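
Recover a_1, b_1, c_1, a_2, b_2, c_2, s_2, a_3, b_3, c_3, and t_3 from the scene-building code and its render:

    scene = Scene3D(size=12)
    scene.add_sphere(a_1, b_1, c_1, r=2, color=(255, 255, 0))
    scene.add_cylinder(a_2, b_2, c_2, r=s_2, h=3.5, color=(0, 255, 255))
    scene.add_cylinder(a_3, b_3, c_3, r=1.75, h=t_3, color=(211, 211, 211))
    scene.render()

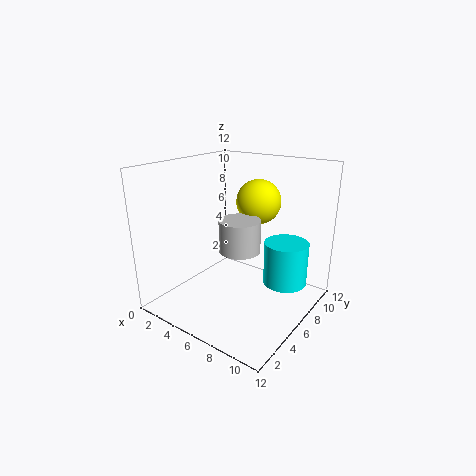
a_1 = 5.75; b_1 = 9.5; c_1 = 8.25; a_2 = 10; b_2 = 7; c_2 = 2.75; s_2 = 1.75; a_3 = 6; b_3 = 6.25; c_3 = 4.75; t_3 = 2.75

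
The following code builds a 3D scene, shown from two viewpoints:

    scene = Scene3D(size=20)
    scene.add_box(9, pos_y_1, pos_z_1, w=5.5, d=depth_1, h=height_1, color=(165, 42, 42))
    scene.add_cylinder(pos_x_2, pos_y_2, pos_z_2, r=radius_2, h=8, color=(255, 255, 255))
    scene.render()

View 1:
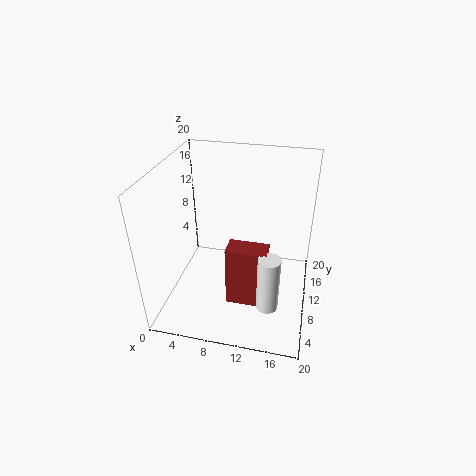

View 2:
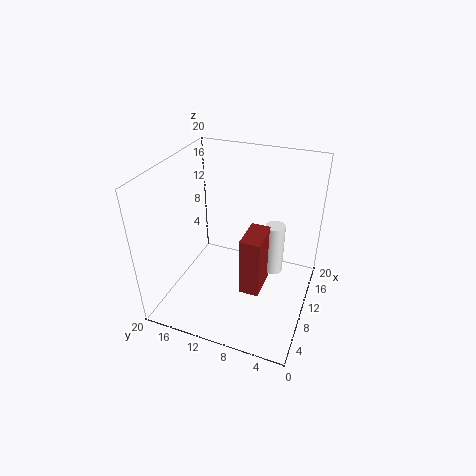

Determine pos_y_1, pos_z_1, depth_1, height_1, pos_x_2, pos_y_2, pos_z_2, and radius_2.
pos_y_1 = 6.5
pos_z_1 = 1
depth_1 = 3
height_1 = 9
pos_x_2 = 15
pos_y_2 = 6
pos_z_2 = 2
radius_2 = 1.5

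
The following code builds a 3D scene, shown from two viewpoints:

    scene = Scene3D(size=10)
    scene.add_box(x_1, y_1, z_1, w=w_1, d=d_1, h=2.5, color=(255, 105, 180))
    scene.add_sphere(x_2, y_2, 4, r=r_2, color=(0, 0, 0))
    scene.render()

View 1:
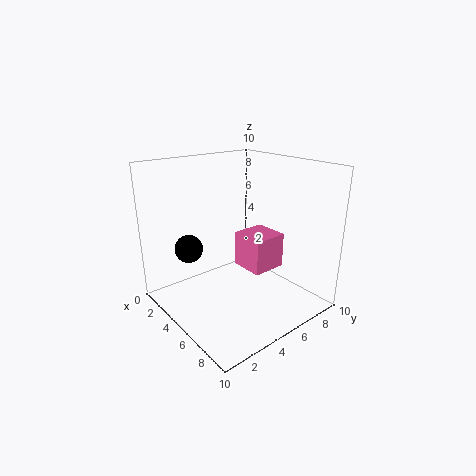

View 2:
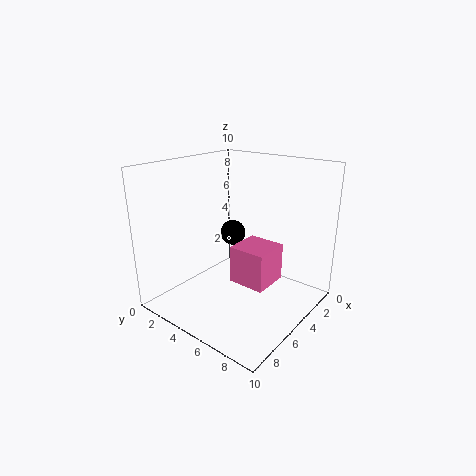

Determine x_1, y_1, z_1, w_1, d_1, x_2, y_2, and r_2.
x_1 = 4, y_1 = 5.5, z_1 = 2.5, w_1 = 2.5, d_1 = 2.5, x_2 = 2.5, y_2 = 2.5, r_2 = 1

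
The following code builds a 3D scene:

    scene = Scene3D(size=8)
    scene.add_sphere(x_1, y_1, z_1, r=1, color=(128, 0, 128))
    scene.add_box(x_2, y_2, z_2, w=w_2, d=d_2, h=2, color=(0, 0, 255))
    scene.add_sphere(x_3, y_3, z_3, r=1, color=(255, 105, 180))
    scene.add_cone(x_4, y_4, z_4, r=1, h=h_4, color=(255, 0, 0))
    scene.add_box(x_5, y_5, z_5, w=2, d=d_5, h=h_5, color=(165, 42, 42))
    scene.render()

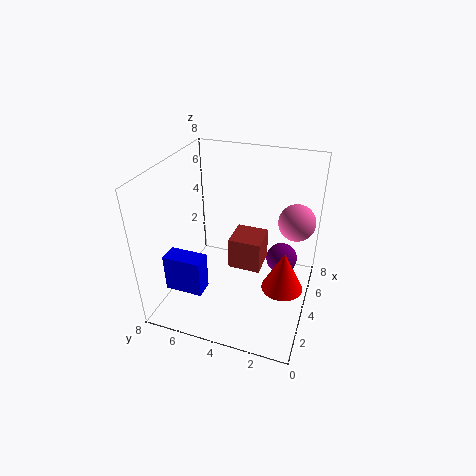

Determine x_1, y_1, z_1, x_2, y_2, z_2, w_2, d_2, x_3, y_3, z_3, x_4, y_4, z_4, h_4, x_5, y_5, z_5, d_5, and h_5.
x_1 = 7, y_1 = 2, z_1 = 1, x_2 = 1, y_2 = 5, z_2 = 2, w_2 = 1, d_2 = 2, x_3 = 5, y_3 = 1, z_3 = 5, x_4 = 2, y_4 = 1, z_4 = 3, h_4 = 2, x_5 = 5, y_5 = 3, z_5 = 1, d_5 = 2, h_5 = 2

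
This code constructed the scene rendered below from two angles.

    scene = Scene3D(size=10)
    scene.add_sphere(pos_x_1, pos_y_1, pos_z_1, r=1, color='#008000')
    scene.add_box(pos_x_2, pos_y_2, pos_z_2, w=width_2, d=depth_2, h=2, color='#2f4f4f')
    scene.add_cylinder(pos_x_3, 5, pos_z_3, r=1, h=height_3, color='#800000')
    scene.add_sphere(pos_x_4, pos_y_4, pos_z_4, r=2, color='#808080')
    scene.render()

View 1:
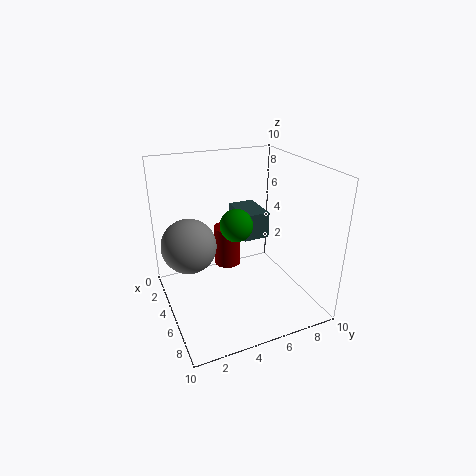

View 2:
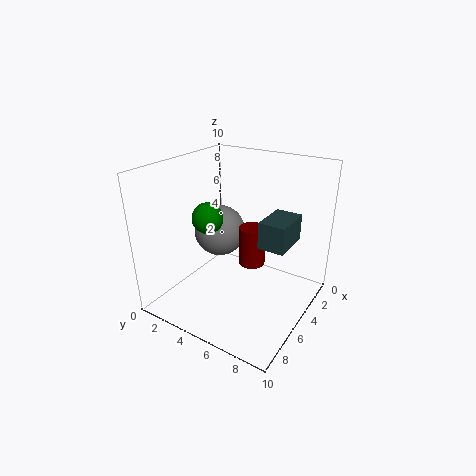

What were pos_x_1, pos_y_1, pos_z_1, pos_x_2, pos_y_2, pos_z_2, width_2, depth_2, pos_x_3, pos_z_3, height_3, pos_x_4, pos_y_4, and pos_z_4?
pos_x_1 = 7; pos_y_1 = 4; pos_z_1 = 7; pos_x_2 = 1; pos_y_2 = 6; pos_z_2 = 4; width_2 = 3; depth_2 = 2; pos_x_3 = 3; pos_z_3 = 2; height_3 = 3; pos_x_4 = 3; pos_y_4 = 2; pos_z_4 = 4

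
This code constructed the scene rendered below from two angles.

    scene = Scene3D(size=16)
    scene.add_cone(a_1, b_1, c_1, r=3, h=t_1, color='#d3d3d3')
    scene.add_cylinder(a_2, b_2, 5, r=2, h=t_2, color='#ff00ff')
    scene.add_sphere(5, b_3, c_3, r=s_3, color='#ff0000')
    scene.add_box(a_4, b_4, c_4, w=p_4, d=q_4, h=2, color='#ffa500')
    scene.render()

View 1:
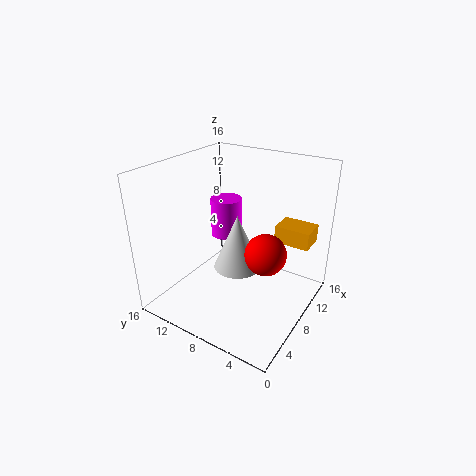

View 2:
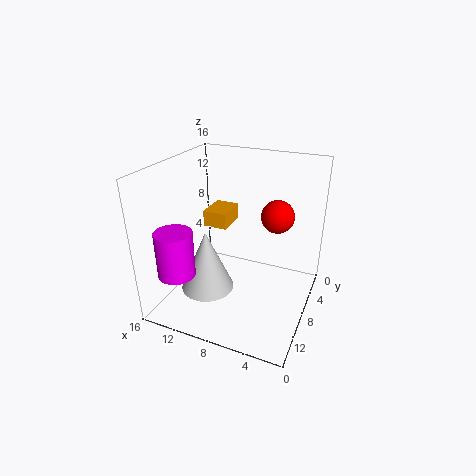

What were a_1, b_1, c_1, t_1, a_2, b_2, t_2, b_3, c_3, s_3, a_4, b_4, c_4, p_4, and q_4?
a_1 = 11; b_1 = 10; c_1 = 2; t_1 = 7; a_2 = 13; b_2 = 13; t_2 = 5; b_3 = 3; c_3 = 9; s_3 = 2; a_4 = 11; b_4 = 1; c_4 = 7; p_4 = 3; q_4 = 4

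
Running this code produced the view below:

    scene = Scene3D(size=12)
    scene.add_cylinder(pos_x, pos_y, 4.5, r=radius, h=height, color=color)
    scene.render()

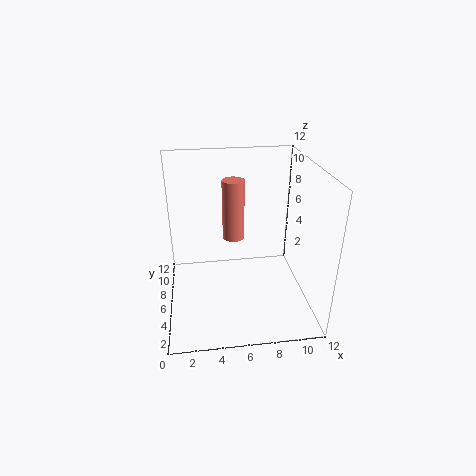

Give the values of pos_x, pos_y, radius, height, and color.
pos_x = 6; pos_y = 9; radius = 1; height = 5.5; color = 'salmon'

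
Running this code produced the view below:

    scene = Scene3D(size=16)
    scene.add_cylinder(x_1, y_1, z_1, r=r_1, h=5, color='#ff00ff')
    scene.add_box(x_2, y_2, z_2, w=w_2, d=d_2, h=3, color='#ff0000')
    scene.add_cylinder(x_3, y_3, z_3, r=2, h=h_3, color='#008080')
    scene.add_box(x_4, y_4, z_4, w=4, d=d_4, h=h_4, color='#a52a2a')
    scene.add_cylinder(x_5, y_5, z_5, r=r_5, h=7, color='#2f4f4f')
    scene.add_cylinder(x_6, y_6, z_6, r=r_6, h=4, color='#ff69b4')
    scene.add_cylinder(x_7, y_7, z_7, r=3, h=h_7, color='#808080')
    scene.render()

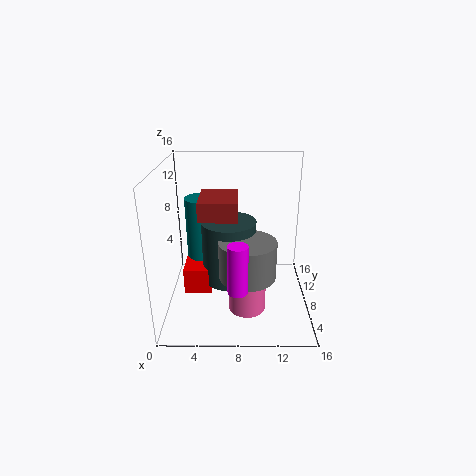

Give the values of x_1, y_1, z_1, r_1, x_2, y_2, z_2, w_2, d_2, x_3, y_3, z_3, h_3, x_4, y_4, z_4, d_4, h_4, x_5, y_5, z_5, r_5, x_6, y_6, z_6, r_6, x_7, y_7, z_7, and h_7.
x_1 = 8; y_1 = 2; z_1 = 5; r_1 = 1; x_2 = 2; y_2 = 6; z_2 = 2; w_2 = 3; d_2 = 5; x_3 = 4; y_3 = 10; z_3 = 5; h_3 = 7; x_4 = 4; y_4 = 5; z_4 = 11; d_4 = 5; h_4 = 2; x_5 = 7; y_5 = 8; z_5 = 3; r_5 = 3; x_6 = 9; y_6 = 5; z_6 = 1; r_6 = 2; x_7 = 9; y_7 = 5; z_7 = 5; h_7 = 4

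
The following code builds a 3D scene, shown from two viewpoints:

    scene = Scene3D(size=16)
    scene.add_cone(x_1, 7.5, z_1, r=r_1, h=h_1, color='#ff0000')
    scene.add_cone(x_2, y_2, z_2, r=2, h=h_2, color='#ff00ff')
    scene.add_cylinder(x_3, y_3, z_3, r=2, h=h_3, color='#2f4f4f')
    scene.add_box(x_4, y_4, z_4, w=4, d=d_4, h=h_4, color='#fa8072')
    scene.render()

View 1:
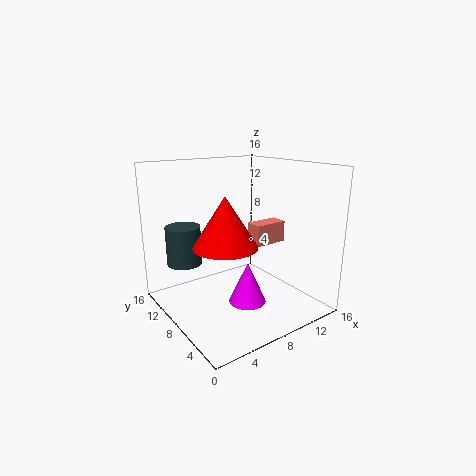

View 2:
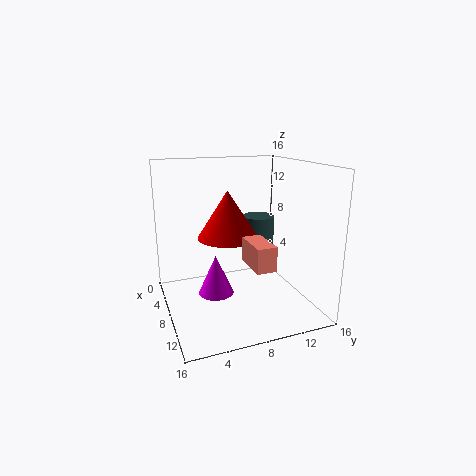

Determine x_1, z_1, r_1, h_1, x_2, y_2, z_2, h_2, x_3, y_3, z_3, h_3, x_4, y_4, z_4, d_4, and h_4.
x_1 = 6; z_1 = 7.5; r_1 = 3.5; h_1 = 5.5; x_2 = 7.5; y_2 = 5.5; z_2 = 1.5; h_2 = 4.5; x_3 = 3.5; y_3 = 12.5; z_3 = 4.5; h_3 = 4.5; x_4 = 10.5; y_4 = 7.5; z_4 = 6.5; d_4 = 2; h_4 = 2.5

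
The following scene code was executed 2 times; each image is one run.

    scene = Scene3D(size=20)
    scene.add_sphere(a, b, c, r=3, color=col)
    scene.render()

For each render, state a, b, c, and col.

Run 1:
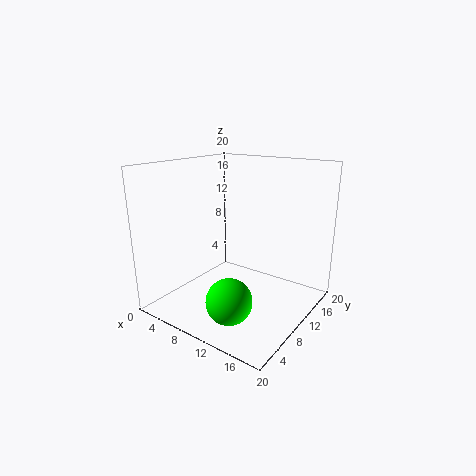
a = 12.5, b = 4.5, c = 3.5, col = 'lime'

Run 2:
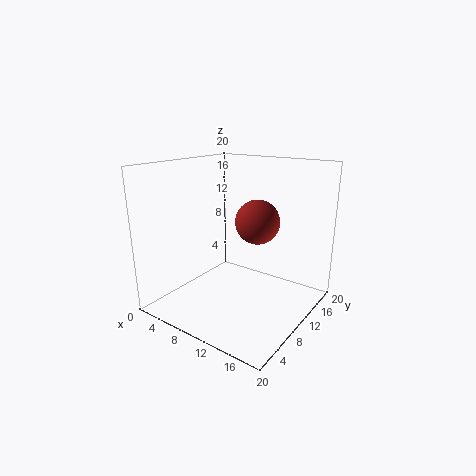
a = 12.5, b = 11, c = 12.5, col = 'brown'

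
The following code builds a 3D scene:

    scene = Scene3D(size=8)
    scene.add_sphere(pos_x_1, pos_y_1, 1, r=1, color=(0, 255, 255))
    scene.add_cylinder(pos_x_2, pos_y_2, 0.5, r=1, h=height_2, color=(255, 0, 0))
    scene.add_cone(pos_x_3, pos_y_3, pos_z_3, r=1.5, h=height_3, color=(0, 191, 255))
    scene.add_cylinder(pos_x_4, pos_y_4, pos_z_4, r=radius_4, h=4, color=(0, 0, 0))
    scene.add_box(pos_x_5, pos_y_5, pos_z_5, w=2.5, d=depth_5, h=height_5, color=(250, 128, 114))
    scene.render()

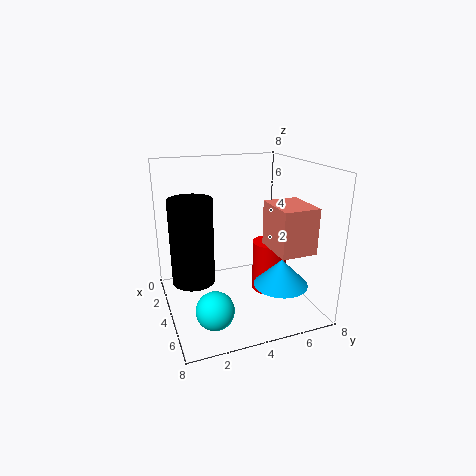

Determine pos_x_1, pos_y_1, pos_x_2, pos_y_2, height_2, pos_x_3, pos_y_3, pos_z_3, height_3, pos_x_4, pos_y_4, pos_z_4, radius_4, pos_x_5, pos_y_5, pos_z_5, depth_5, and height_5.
pos_x_1 = 6; pos_y_1 = 2; pos_x_2 = 4; pos_y_2 = 6; height_2 = 3; pos_x_3 = 5.5; pos_y_3 = 6; pos_z_3 = 1.5; height_3 = 1.5; pos_x_4 = 6; pos_y_4 = 1; pos_z_4 = 3; radius_4 = 1; pos_x_5 = 4; pos_y_5 = 5.5; pos_z_5 = 3.5; depth_5 = 2; height_5 = 2.5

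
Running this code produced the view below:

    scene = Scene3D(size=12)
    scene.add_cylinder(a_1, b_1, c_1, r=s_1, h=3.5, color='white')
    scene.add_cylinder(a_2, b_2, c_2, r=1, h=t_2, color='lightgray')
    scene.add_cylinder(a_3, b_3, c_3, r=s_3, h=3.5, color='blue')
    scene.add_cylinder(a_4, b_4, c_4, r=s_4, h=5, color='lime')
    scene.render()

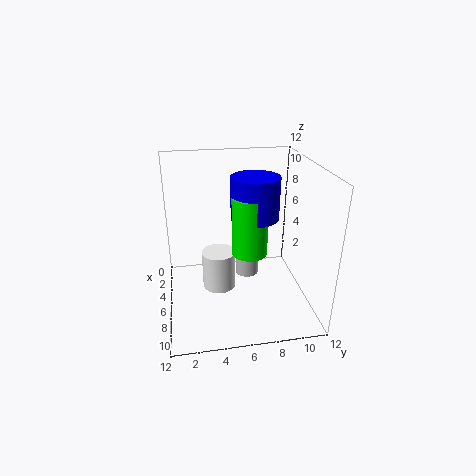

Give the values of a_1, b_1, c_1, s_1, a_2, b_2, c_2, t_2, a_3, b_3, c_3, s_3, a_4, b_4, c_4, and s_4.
a_1 = 4.5
b_1 = 4.5
c_1 = 0.5
s_1 = 1.5
a_2 = 5
b_2 = 7
c_2 = 2
t_2 = 2.5
a_3 = 5.5
b_3 = 7.5
c_3 = 7.5
s_3 = 2
a_4 = 6
b_4 = 7
c_4 = 4.5
s_4 = 1.5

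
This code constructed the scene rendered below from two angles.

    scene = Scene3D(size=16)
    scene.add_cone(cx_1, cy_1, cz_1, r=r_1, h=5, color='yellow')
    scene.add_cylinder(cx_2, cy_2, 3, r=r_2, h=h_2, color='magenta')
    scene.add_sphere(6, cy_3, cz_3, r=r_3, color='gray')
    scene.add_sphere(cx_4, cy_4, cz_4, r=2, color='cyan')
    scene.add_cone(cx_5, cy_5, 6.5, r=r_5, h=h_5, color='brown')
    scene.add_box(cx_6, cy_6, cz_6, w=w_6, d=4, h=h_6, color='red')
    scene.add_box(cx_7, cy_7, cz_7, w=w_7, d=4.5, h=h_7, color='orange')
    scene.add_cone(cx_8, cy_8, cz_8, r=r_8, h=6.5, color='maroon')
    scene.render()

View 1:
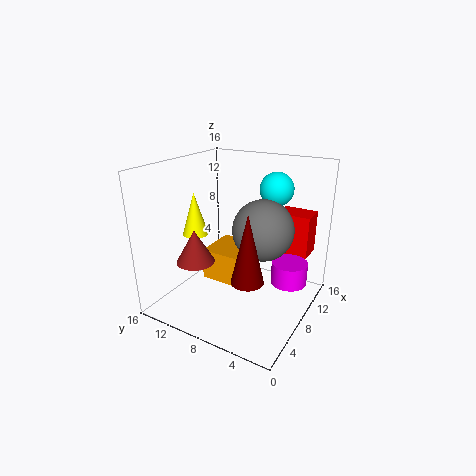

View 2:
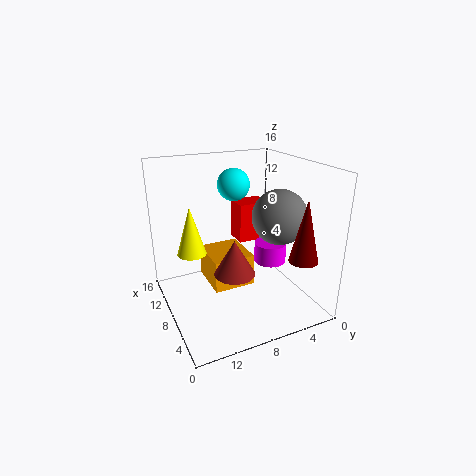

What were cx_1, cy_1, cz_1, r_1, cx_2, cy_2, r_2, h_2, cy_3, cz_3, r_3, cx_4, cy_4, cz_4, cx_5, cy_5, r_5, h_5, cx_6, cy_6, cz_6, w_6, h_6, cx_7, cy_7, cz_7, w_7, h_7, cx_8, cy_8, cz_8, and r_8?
cx_1 = 7.5
cy_1 = 13.5
cz_1 = 7.5
r_1 = 1.5
cx_2 = 10
cy_2 = 2.5
r_2 = 2
h_2 = 2.5
cy_3 = 4
cz_3 = 10.5
r_3 = 3
cx_4 = 13.5
cy_4 = 6
cz_4 = 12.5
cx_5 = 3.5
cy_5 = 10.5
r_5 = 2
h_5 = 3.5
cx_6 = 12.5
cy_6 = 1.5
cz_6 = 5
w_6 = 3
h_6 = 5
cx_7 = 6
cy_7 = 7
cz_7 = 3
w_7 = 5
h_7 = 3.5
cx_8 = 2
cy_8 = 3.5
cz_8 = 7
r_8 = 1.5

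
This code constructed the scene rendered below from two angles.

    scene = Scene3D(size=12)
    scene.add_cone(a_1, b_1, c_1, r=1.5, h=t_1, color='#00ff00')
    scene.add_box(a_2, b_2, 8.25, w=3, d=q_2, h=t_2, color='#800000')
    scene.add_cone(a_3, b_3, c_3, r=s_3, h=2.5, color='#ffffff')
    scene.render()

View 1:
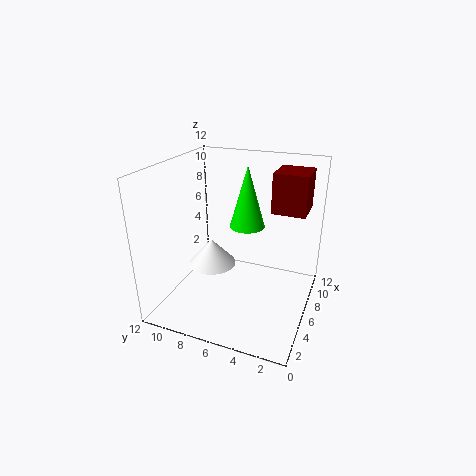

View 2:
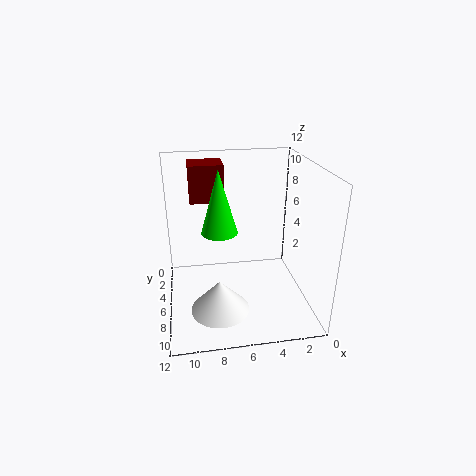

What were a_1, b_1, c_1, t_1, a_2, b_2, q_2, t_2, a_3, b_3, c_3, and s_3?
a_1 = 7.5, b_1 = 5.75, c_1 = 6.5, t_1 = 5.25, a_2 = 6.75, b_2 = 0.75, q_2 = 2.75, t_2 = 3.25, a_3 = 8, b_3 = 9.5, c_3 = 1.75, s_3 = 2.25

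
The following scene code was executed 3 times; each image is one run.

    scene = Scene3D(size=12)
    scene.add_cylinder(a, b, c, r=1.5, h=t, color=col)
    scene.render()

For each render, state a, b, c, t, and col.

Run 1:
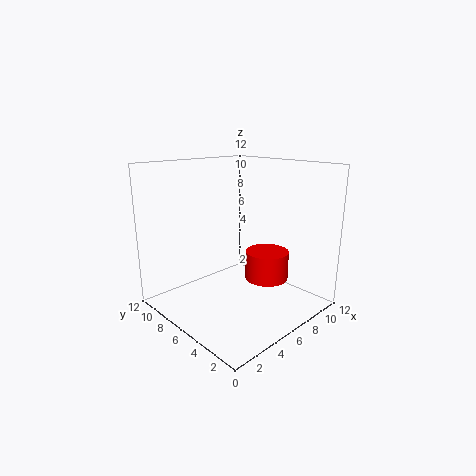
a = 4.5; b = 1.5; c = 4.5; t = 2; col = 'red'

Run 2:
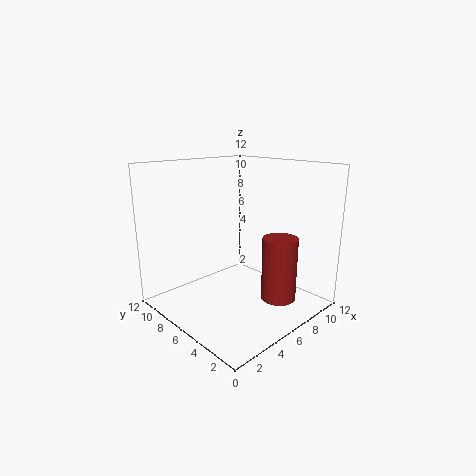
a = 8.5; b = 3.5; c = 0.5; t = 5.5; col = 'brown'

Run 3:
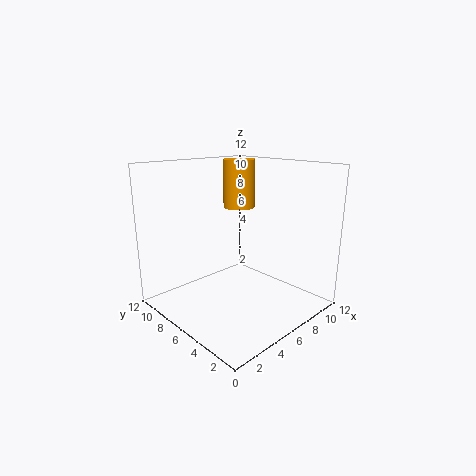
a = 9.5; b = 9.5; c = 7.5; t = 4.5; col = 'orange'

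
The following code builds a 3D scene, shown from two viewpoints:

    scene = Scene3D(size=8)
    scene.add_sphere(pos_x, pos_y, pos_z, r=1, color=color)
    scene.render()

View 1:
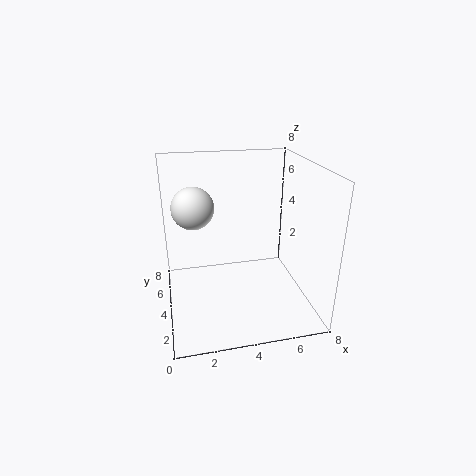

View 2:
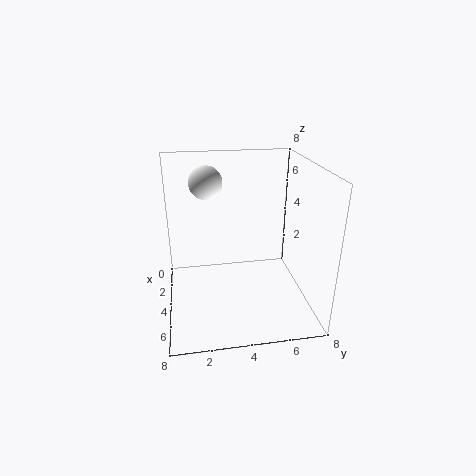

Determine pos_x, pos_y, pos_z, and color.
pos_x = 1.5; pos_y = 2.5; pos_z = 6.5; color = 'white'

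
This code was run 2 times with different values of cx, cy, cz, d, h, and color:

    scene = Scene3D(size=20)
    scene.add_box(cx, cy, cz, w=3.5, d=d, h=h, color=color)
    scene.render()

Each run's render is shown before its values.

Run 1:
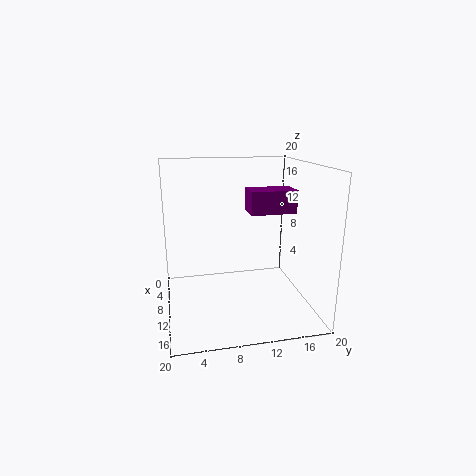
cx = 10; cy = 11; cz = 14; d = 6; h = 3; color = 'purple'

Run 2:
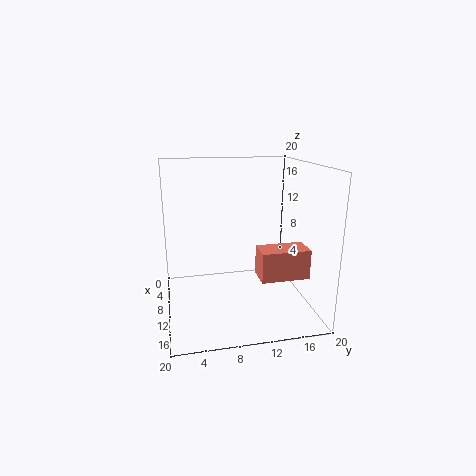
cx = 12; cy = 12; cz = 5.5; d = 6.5; h = 4; color = 'salmon'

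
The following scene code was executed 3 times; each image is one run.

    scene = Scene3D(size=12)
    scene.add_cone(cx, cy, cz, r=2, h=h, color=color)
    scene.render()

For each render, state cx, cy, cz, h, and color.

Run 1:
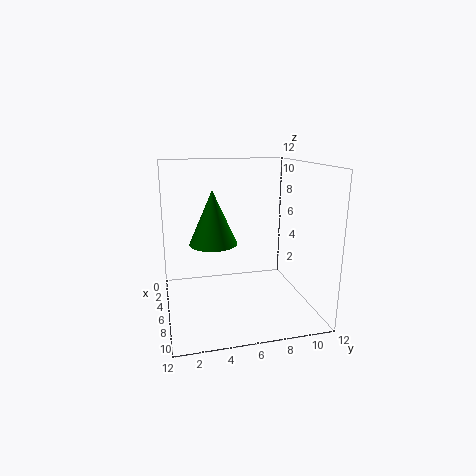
cx = 5.5, cy = 4, cz = 5.5, h = 4.5, color = 'green'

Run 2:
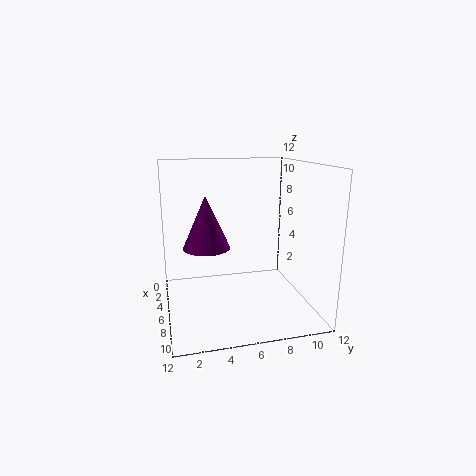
cx = 5, cy = 3.5, cz = 5, h = 4.5, color = 'purple'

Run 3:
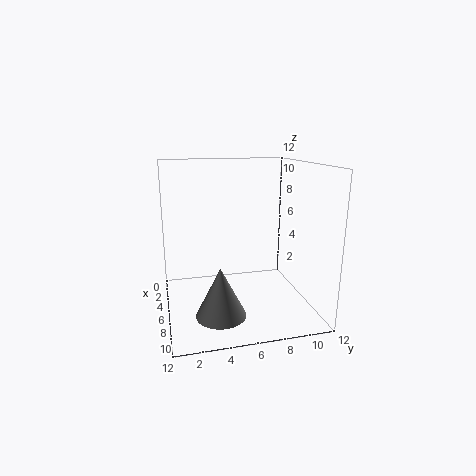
cx = 8.5, cy = 4, cz = 0.5, h = 4, color = 'gray'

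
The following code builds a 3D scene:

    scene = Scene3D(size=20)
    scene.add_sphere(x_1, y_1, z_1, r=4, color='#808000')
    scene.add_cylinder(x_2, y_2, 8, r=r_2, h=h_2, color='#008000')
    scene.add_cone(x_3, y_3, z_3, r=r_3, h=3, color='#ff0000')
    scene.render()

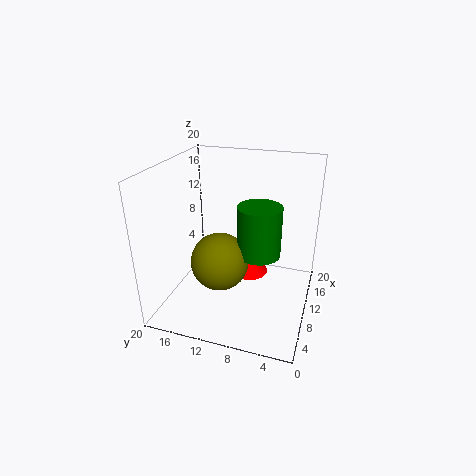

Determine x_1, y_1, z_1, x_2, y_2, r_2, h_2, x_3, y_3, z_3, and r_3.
x_1 = 8, y_1 = 12, z_1 = 7, x_2 = 10, y_2 = 7, r_2 = 3, h_2 = 7, x_3 = 16, y_3 = 10, z_3 = 1, r_3 = 3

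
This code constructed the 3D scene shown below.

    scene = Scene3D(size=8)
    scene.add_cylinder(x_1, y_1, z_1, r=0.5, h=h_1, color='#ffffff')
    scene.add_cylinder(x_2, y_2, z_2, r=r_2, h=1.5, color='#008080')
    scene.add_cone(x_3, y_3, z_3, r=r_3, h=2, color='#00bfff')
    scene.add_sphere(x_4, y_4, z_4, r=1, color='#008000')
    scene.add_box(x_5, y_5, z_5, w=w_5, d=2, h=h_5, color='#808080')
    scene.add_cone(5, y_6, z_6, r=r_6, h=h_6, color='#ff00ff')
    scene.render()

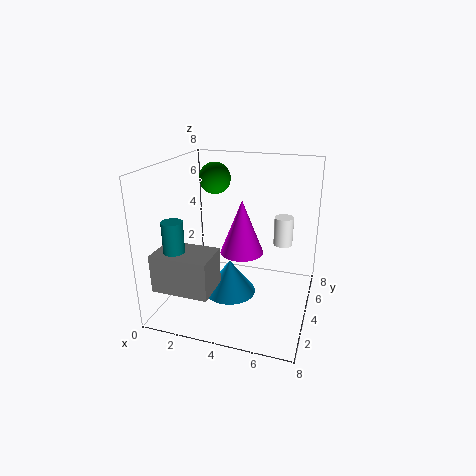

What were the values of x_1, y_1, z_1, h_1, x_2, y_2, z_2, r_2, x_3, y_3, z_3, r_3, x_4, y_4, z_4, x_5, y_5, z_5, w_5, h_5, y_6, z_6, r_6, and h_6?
x_1 = 6.5
y_1 = 4
z_1 = 4
h_1 = 1.5
x_2 = 2
y_2 = 0.5
z_2 = 4.5
r_2 = 0.5
x_3 = 3.5
y_3 = 4
z_3 = 0.5
r_3 = 1.5
x_4 = 1.5
y_4 = 7
z_4 = 6.5
x_5 = 0.5
y_5 = 0.5
z_5 = 2
w_5 = 3
h_5 = 2
y_6 = 1.5
z_6 = 4.5
r_6 = 1
h_6 = 2.5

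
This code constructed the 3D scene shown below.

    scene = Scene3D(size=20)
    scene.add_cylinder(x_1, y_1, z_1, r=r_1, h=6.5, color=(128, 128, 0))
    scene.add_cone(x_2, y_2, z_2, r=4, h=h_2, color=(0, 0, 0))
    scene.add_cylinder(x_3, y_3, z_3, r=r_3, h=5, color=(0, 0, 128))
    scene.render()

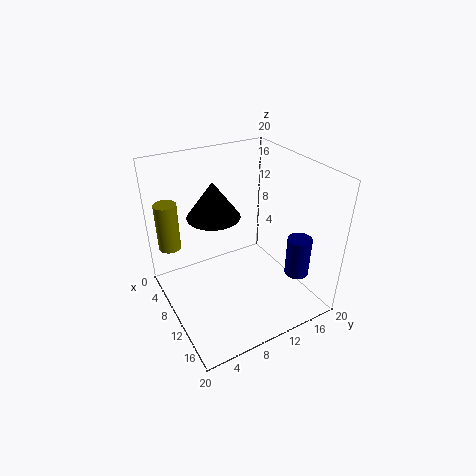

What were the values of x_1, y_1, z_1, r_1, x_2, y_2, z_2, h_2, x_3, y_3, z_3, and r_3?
x_1 = 6; y_1 = 1.5; z_1 = 9; r_1 = 1.5; x_2 = 4.5; y_2 = 9; z_2 = 11; h_2 = 5.5; x_3 = 18; y_3 = 14; z_3 = 8; r_3 = 1.5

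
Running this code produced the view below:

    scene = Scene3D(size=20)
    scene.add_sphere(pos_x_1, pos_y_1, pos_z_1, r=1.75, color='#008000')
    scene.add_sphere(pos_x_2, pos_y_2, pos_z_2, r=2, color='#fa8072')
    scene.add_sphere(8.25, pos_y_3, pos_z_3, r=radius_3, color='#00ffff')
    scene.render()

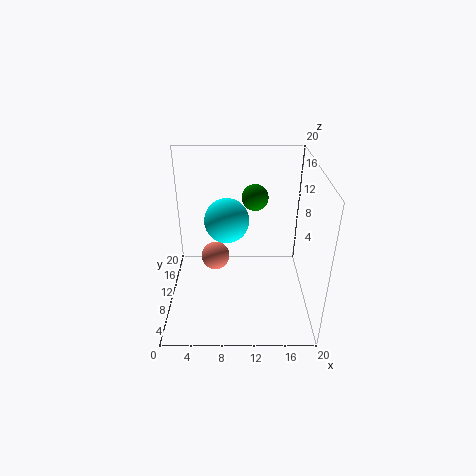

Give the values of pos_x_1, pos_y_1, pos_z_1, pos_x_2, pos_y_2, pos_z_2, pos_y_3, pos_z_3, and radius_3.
pos_x_1 = 12.25; pos_y_1 = 10.75; pos_z_1 = 15.75; pos_x_2 = 6.75; pos_y_2 = 10.5; pos_z_2 = 6.75; pos_y_3 = 16; pos_z_3 = 9.5; radius_3 = 3.5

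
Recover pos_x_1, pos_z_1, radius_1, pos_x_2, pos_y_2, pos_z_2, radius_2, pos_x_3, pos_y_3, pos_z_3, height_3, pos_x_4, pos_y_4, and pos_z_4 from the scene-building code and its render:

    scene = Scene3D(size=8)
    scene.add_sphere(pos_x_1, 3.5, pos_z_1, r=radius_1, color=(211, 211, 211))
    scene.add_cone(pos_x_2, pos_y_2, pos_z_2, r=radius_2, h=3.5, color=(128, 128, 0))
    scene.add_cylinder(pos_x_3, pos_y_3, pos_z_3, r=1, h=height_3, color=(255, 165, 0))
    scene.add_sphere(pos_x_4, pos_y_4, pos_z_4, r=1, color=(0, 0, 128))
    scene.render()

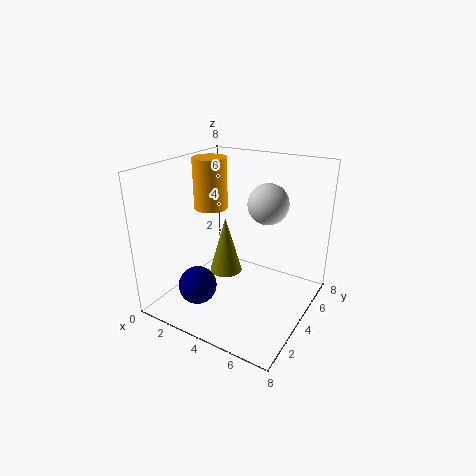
pos_x_1 = 6
pos_z_1 = 6.5
radius_1 = 1
pos_x_2 = 2.5
pos_y_2 = 5
pos_z_2 = 1
radius_2 = 1
pos_x_3 = 1.5
pos_y_3 = 5
pos_z_3 = 5
height_3 = 3
pos_x_4 = 3
pos_y_4 = 1.5
pos_z_4 = 2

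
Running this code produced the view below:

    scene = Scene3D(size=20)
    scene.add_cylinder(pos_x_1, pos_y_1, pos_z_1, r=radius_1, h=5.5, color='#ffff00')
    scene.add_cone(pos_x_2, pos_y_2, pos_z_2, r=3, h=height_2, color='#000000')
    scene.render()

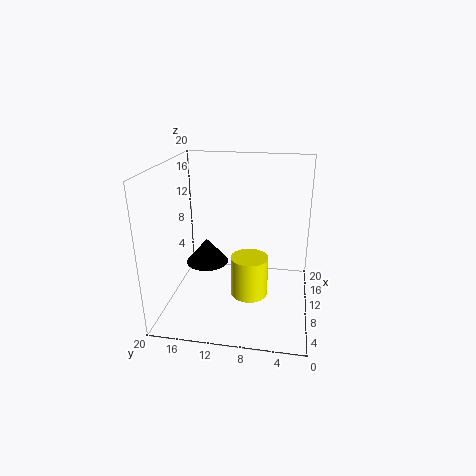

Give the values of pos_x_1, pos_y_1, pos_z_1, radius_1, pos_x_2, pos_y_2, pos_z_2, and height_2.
pos_x_1 = 7.5
pos_y_1 = 8
pos_z_1 = 3
radius_1 = 2.5
pos_x_2 = 10
pos_y_2 = 14.5
pos_z_2 = 6
height_2 = 3.5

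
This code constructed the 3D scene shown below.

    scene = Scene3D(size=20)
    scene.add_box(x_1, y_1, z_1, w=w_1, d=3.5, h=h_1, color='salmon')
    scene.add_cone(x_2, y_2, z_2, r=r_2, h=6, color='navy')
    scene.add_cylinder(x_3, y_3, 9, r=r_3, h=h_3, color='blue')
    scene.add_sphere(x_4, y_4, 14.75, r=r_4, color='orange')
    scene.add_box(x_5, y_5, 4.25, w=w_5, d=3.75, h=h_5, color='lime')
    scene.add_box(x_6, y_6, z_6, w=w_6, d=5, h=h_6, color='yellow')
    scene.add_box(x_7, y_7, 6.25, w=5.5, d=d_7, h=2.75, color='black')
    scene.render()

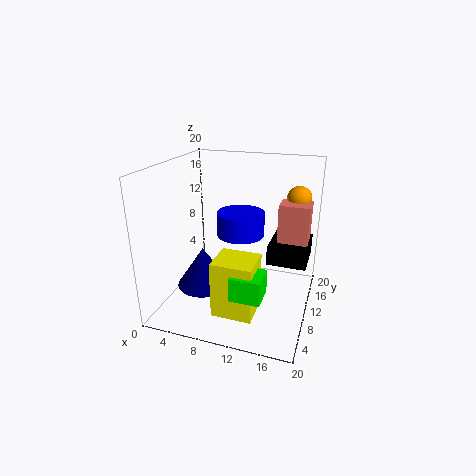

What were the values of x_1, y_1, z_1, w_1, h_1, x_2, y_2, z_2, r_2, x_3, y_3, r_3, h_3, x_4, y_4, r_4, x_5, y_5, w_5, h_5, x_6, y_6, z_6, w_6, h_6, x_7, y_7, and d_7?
x_1 = 15, y_1 = 12.25, z_1 = 8.25, w_1 = 4.25, h_1 = 6.25, x_2 = 4.25, y_2 = 10.5, z_2 = 1.25, r_2 = 4, x_3 = 9.25, y_3 = 13.5, r_3 = 3.5, h_3 = 3.5, x_4 = 17.25, y_4 = 15.75, r_4 = 1.75, x_5 = 11, y_5 = 3.25, w_5 = 4, h_5 = 3.25, x_6 = 8.25, y_6 = 3.75, z_6 = 1, w_6 = 5.5, h_6 = 7.75, x_7 = 14, y_7 = 10.5, d_7 = 6.5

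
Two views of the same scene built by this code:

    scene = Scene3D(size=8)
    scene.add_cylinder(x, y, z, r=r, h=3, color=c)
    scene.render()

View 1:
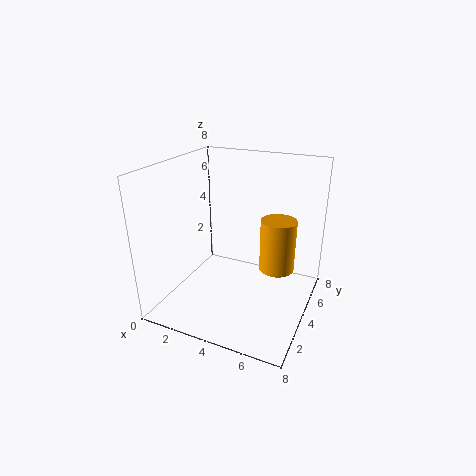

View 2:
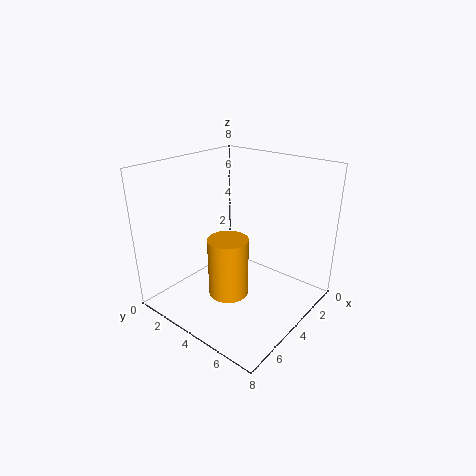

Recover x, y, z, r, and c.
x = 6, y = 5, z = 2, r = 1, c = 'orange'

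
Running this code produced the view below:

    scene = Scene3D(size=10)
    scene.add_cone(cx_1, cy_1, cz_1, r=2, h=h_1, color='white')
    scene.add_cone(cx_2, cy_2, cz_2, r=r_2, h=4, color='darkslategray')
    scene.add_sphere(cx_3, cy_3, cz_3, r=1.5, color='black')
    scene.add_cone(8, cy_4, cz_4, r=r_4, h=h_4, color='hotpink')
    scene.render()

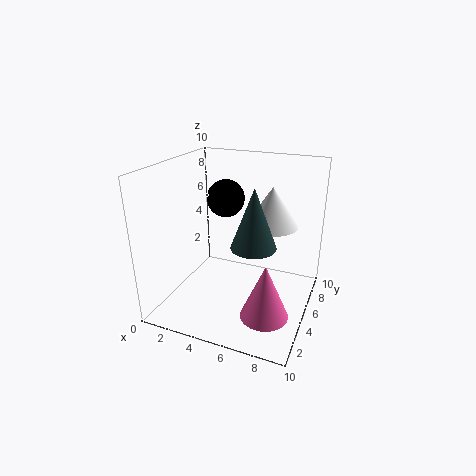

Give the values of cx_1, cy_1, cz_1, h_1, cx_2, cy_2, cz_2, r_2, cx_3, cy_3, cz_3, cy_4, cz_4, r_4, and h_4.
cx_1 = 6.5, cy_1 = 8, cz_1 = 5, h_1 = 3, cx_2 = 6.5, cy_2 = 4, cz_2 = 5, r_2 = 1.5, cx_3 = 2.5, cy_3 = 8.5, cz_3 = 6.5, cy_4 = 2, cz_4 = 1.5, r_4 = 1.5, h_4 = 3.5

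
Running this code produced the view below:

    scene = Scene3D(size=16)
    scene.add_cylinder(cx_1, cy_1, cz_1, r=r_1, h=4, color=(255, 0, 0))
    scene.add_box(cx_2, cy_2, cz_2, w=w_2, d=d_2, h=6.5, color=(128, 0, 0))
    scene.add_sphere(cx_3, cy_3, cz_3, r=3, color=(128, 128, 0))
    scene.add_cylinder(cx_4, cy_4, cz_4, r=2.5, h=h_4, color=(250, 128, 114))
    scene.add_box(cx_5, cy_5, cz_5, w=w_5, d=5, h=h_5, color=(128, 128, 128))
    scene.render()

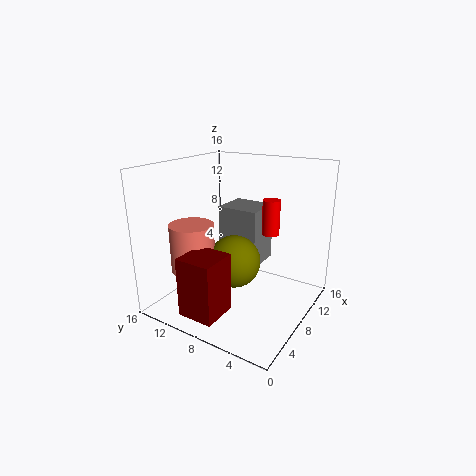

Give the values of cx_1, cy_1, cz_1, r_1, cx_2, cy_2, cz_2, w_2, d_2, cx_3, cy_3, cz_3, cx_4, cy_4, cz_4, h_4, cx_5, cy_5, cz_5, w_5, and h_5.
cx_1 = 11; cy_1 = 5.5; cz_1 = 8; r_1 = 1; cx_2 = 1; cy_2 = 7; cz_2 = 1; w_2 = 4; d_2 = 4; cx_3 = 8; cy_3 = 8.5; cz_3 = 5; cx_4 = 5.5; cy_4 = 12.5; cz_4 = 4; h_4 = 5.5; cx_5 = 10; cy_5 = 7; cz_5 = 3.5; w_5 = 4.5; h_5 = 7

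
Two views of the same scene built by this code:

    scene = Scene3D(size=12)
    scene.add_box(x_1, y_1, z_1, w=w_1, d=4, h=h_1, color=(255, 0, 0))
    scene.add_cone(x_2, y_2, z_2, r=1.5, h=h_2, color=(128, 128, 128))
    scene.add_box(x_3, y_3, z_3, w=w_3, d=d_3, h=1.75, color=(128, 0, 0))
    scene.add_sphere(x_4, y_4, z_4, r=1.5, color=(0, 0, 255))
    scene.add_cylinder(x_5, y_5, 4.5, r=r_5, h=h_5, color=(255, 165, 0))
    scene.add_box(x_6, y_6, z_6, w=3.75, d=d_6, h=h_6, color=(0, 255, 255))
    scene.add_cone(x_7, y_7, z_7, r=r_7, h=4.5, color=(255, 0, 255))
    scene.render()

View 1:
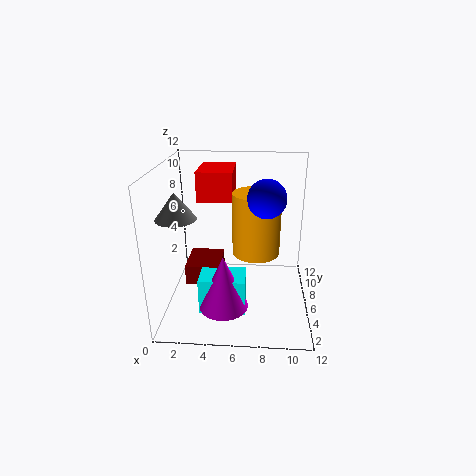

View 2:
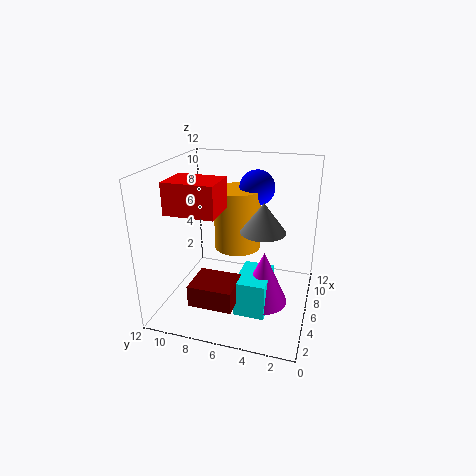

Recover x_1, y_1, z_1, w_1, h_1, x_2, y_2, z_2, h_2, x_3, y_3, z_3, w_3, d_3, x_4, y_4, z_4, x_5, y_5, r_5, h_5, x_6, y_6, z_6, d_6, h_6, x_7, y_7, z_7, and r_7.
x_1 = 2.5, y_1 = 6.75, z_1 = 8.75, w_1 = 3, h_1 = 2.5, x_2 = 1.75, y_2 = 3, z_2 = 8.75, h_2 = 2, x_3 = 1.5, y_3 = 5.25, z_3 = 1.75, w_3 = 3, d_3 = 3.5, x_4 = 8.25, y_4 = 5, z_4 = 9.75, x_5 = 7.5, y_5 = 6.5, r_5 = 2, h_5 = 5.25, x_6 = 3, y_6 = 3, z_6 = 0.5, d_6 = 2.5, h_6 = 3, x_7 = 5, y_7 = 3.5, z_7 = 1, r_7 = 2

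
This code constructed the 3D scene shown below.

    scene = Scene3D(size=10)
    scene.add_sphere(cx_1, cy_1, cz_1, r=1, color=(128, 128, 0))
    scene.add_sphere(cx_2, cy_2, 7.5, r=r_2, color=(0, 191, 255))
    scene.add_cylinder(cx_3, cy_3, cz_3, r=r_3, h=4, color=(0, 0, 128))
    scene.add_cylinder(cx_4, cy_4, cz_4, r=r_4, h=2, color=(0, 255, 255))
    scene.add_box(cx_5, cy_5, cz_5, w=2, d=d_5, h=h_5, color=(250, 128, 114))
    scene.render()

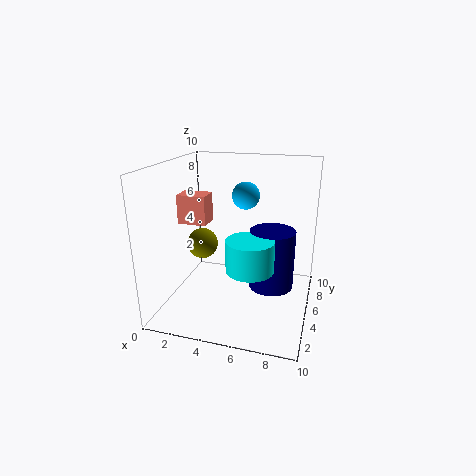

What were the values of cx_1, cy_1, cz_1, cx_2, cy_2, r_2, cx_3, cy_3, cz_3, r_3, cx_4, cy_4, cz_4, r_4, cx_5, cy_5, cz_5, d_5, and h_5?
cx_1 = 3, cy_1 = 3.5, cz_1 = 5, cx_2 = 5, cy_2 = 7, r_2 = 1, cx_3 = 7.5, cy_3 = 4.5, cz_3 = 2, r_3 = 1.5, cx_4 = 6.5, cy_4 = 2.5, cz_4 = 4, r_4 = 1.5, cx_5 = 1, cy_5 = 4, cz_5 = 6, d_5 = 1.5, h_5 = 2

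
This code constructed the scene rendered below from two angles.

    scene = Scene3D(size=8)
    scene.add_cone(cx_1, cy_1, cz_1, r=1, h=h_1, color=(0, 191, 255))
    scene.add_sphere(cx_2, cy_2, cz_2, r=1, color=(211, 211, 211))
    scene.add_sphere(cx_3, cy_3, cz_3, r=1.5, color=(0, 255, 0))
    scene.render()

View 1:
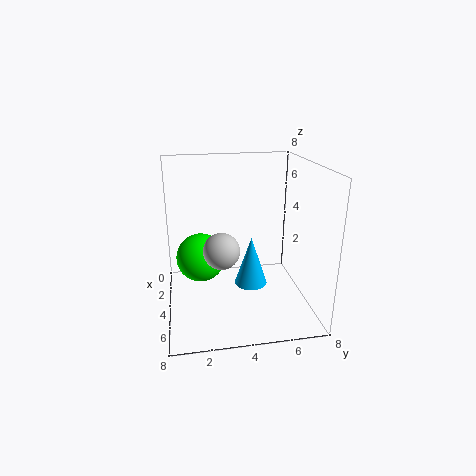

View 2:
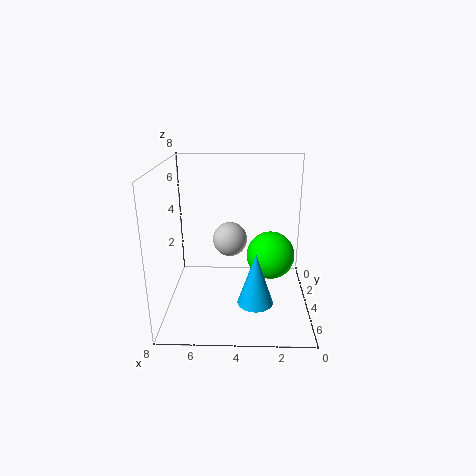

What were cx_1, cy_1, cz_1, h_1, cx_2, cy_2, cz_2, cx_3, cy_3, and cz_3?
cx_1 = 3
cy_1 = 5
cz_1 = 0.5
h_1 = 3
cx_2 = 4.5
cy_2 = 3
cz_2 = 3.5
cx_3 = 2
cy_3 = 2
cz_3 = 2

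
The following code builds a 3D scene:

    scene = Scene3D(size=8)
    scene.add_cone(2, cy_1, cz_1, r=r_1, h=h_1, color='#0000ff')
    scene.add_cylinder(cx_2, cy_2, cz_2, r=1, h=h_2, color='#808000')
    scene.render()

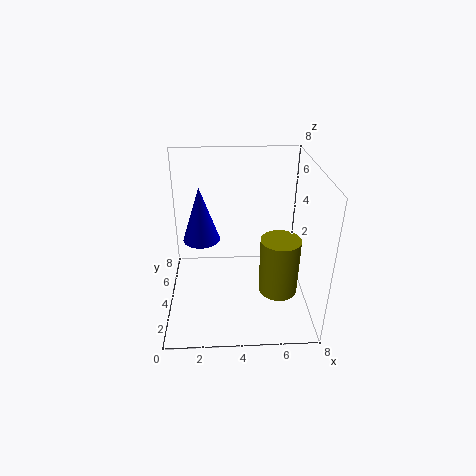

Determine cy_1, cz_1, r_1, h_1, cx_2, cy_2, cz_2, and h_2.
cy_1 = 4; cz_1 = 4; r_1 = 1; h_1 = 3; cx_2 = 6; cy_2 = 2; cz_2 = 2; h_2 = 3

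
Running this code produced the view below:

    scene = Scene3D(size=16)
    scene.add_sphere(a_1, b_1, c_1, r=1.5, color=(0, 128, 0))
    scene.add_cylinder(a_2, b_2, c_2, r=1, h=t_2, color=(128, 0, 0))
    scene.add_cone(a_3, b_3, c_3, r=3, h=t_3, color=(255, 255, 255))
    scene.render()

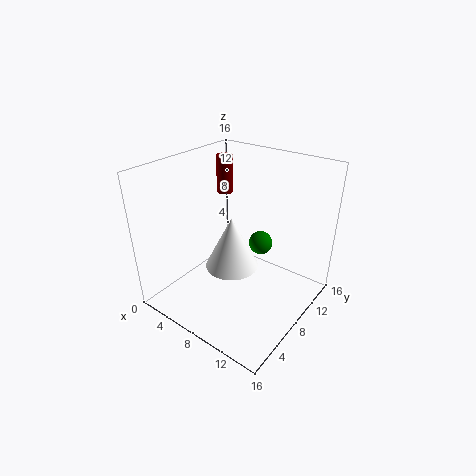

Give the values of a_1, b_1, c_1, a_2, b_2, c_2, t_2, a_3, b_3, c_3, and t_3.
a_1 = 7.5; b_1 = 13.5; c_1 = 4.5; a_2 = 3; b_2 = 12; c_2 = 11; t_2 = 4.5; a_3 = 7.5; b_3 = 7.5; c_3 = 4.5; t_3 = 6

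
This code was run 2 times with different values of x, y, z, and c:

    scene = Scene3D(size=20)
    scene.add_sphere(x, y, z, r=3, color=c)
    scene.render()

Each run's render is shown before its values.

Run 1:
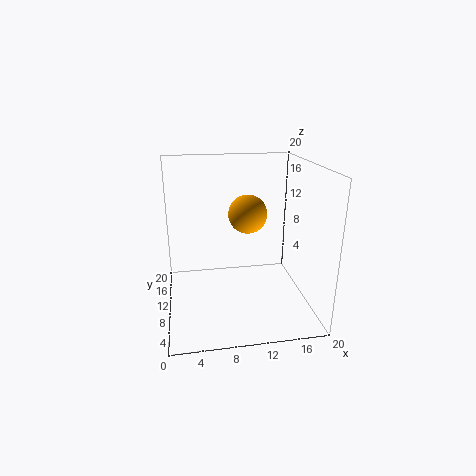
x = 12.5, y = 15.5, z = 11.5, c = 'orange'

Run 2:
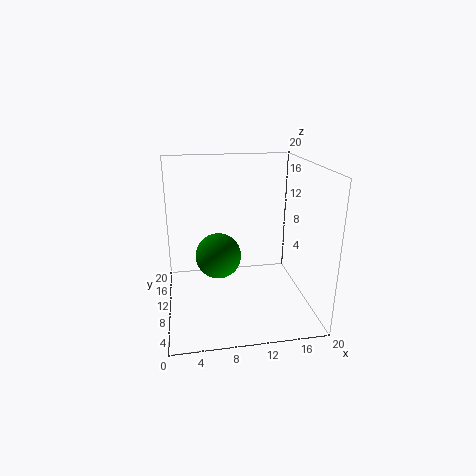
x = 7, y = 8, z = 8.5, c = 'green'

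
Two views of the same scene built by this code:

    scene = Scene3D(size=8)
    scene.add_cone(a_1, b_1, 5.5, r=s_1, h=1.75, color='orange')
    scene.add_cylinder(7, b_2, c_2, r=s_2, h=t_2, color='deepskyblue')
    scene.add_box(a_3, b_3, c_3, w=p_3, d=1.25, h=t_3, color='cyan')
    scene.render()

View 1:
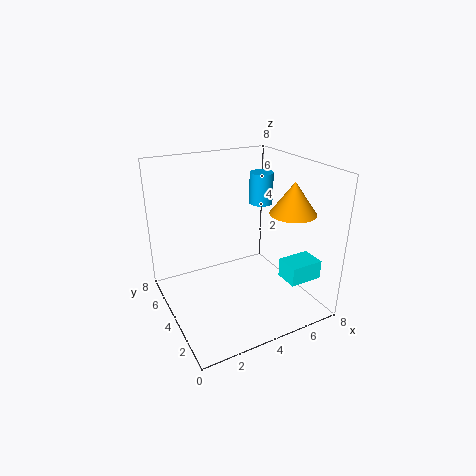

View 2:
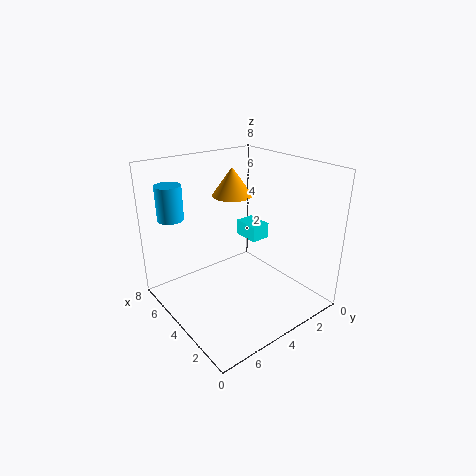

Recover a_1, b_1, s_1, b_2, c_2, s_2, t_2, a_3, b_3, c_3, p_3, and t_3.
a_1 = 6.5, b_1 = 2.5, s_1 = 1.25, b_2 = 6.5, c_2 = 4.75, s_2 = 0.75, t_2 = 2, a_3 = 5.25, b_3 = 0.5, c_3 = 2.5, p_3 = 1.75, t_3 = 1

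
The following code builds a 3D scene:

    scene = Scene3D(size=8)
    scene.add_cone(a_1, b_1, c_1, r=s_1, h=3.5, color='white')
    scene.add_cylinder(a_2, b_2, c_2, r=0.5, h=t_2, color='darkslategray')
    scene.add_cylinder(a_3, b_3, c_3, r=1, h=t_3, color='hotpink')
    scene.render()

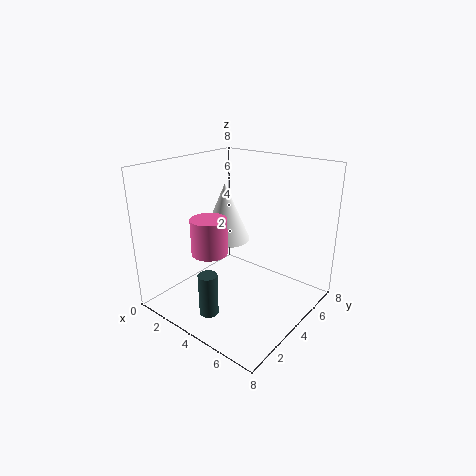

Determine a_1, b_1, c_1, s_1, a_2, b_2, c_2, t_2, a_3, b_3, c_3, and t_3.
a_1 = 2; b_1 = 5.25; c_1 = 3; s_1 = 1.5; a_2 = 4.25; b_2 = 1.25; c_2 = 0.75; t_2 = 2.25; a_3 = 3; b_3 = 2.75; c_3 = 3.25; t_3 = 2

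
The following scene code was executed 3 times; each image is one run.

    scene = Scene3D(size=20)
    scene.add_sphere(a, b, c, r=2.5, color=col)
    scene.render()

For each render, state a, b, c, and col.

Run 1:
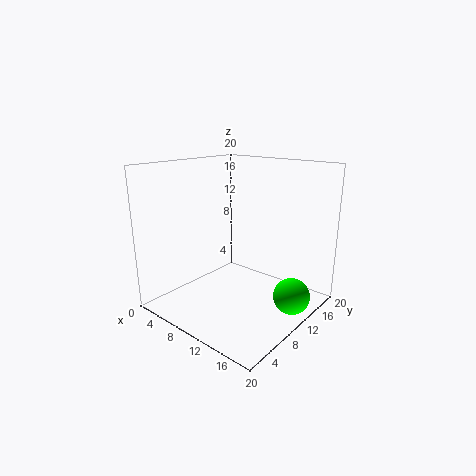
a = 17.5
b = 12.5
c = 2.5
col = 'lime'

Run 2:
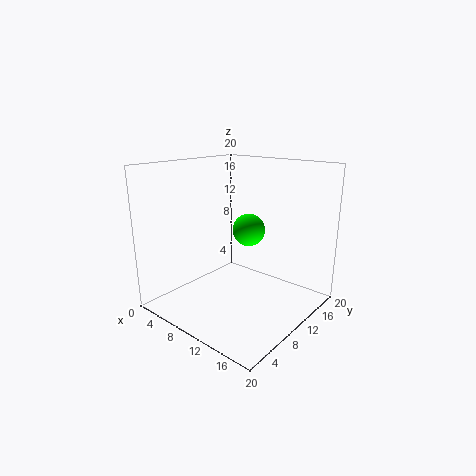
a = 8
b = 15
c = 9.5
col = 'lime'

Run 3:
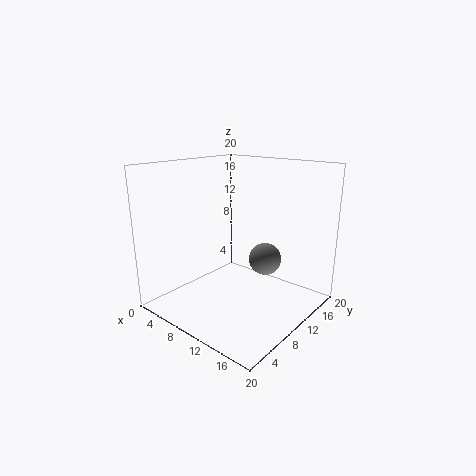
a = 10.5
b = 16
c = 5
col = 'gray'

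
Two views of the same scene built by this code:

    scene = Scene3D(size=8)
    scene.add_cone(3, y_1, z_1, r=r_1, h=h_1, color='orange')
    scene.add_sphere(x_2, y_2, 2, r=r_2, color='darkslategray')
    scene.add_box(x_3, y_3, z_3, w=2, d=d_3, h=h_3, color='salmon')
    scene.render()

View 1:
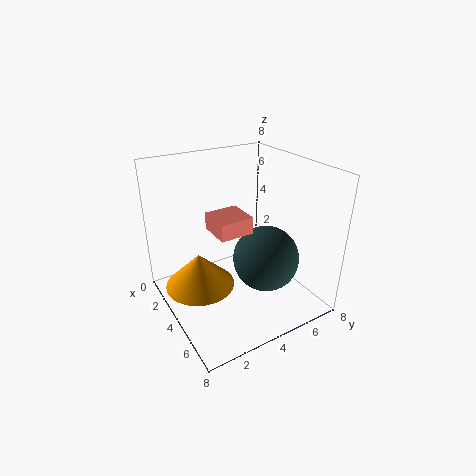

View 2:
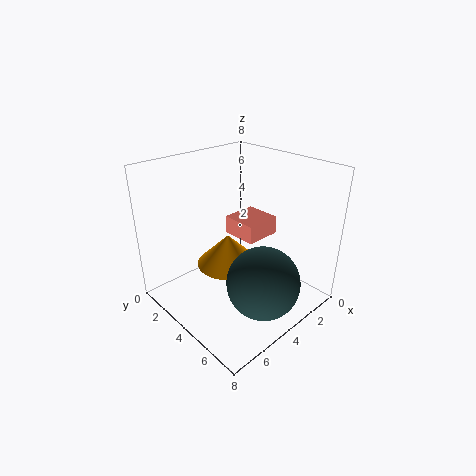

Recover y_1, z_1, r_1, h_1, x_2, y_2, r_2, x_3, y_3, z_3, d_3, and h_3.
y_1 = 2
z_1 = 1
r_1 = 2
h_1 = 2
x_2 = 4
y_2 = 6
r_2 = 2
x_3 = 2
y_3 = 3
z_3 = 4
d_3 = 2
h_3 = 1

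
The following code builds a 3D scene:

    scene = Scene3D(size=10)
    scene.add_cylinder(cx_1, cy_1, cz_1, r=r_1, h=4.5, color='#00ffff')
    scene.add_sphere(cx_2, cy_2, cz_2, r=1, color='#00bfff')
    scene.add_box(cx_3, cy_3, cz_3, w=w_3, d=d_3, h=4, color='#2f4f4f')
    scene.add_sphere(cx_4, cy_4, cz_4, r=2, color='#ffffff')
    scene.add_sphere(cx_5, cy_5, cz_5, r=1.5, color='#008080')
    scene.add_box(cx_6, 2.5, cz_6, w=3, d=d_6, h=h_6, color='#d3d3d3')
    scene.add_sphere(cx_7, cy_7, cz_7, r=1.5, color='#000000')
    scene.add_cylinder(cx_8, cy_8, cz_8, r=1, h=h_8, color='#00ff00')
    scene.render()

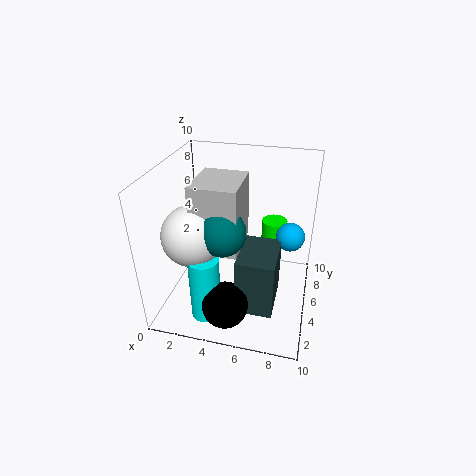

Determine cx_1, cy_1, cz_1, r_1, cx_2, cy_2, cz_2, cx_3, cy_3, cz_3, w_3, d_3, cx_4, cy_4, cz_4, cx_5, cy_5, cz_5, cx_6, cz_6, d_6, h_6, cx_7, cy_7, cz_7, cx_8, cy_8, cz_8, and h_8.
cx_1 = 3.5
cy_1 = 2
cz_1 = 0.5
r_1 = 1
cx_2 = 8.5
cy_2 = 6
cz_2 = 5
cx_3 = 5.5
cy_3 = 2
cz_3 = 1
w_3 = 2.5
d_3 = 3.5
cx_4 = 2.5
cy_4 = 3
cz_4 = 6
cx_5 = 4.5
cy_5 = 3
cz_5 = 6.5
cx_6 = 2.5
cz_6 = 5
d_6 = 3.5
h_6 = 4.5
cx_7 = 5
cy_7 = 1.5
cz_7 = 2
cx_8 = 7
cy_8 = 9
cz_8 = 2.5
h_8 = 2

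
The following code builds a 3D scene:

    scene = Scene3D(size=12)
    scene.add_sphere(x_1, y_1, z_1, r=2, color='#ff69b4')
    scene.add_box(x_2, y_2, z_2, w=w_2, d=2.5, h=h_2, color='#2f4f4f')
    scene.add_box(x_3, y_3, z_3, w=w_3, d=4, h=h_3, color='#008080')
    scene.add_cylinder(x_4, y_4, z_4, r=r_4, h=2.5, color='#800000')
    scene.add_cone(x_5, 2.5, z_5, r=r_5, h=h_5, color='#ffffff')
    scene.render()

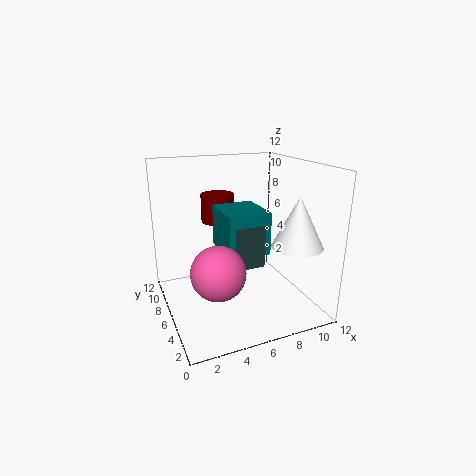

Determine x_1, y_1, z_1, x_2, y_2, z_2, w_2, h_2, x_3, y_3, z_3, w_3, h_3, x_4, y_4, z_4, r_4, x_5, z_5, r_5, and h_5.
x_1 = 3
y_1 = 2.5
z_1 = 5
x_2 = 5
y_2 = 4
z_2 = 4
w_2 = 2.5
h_2 = 3.5
x_3 = 4.5
y_3 = 4
z_3 = 5
w_3 = 3.5
h_3 = 3.5
x_4 = 5.5
y_4 = 9.5
z_4 = 6.5
r_4 = 1.5
x_5 = 9.5
z_5 = 6
r_5 = 2
h_5 = 4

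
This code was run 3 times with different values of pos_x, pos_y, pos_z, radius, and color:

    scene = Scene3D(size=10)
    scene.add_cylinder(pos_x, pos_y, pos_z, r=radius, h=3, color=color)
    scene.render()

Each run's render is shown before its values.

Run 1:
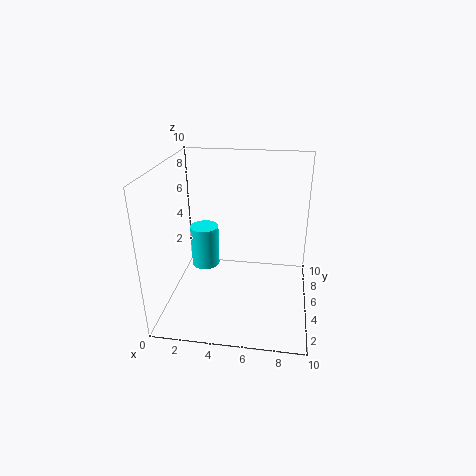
pos_x = 2.5, pos_y = 5.5, pos_z = 2.5, radius = 1, color = 'cyan'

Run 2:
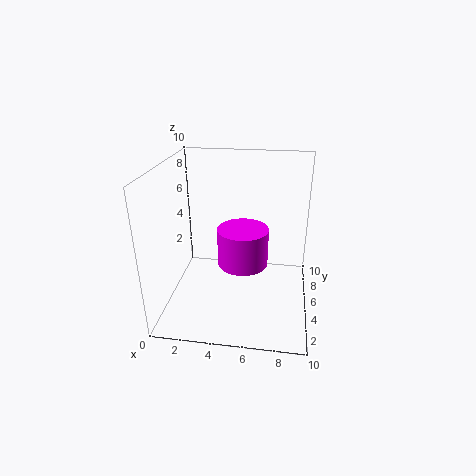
pos_x = 5, pos_y = 7.5, pos_z = 1.5, radius = 2, color = 'magenta'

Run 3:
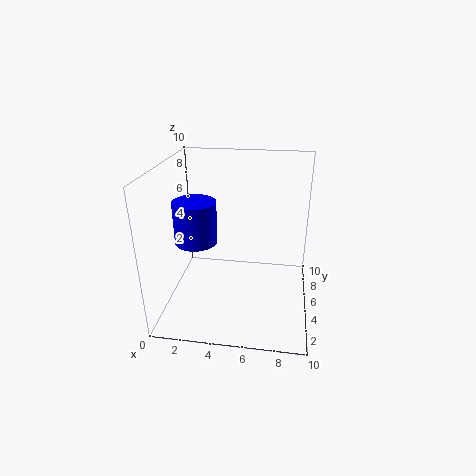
pos_x = 2, pos_y = 5, pos_z = 4.5, radius = 1.5, color = 'blue'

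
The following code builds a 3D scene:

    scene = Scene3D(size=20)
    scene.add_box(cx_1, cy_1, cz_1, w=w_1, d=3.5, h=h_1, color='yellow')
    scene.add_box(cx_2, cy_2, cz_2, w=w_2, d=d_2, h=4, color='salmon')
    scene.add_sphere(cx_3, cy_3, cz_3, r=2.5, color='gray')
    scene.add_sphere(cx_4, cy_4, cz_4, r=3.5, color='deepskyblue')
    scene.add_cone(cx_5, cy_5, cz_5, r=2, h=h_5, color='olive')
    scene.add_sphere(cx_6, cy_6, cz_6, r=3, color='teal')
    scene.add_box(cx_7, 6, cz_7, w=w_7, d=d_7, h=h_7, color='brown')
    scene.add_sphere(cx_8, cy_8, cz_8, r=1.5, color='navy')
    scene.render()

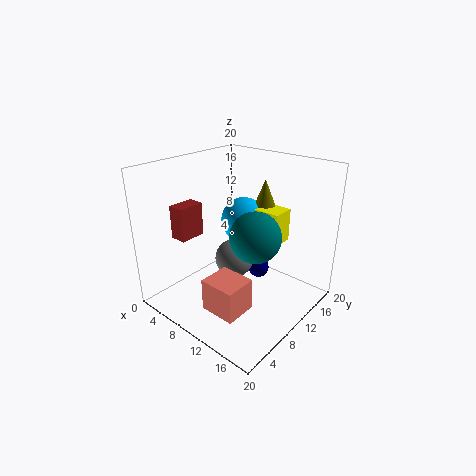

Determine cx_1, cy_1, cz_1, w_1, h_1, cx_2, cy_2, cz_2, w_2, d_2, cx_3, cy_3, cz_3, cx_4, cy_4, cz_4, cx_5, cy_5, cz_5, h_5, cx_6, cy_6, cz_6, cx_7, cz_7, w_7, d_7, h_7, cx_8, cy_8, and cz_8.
cx_1 = 9, cy_1 = 15, cz_1 = 7.5, w_1 = 4, h_1 = 5, cx_2 = 12, cy_2 = 1, cz_2 = 4.5, w_2 = 4.5, d_2 = 4, cx_3 = 11.5, cy_3 = 7.5, cz_3 = 8.5, cx_4 = 6.5, cy_4 = 15.5, cz_4 = 10, cx_5 = 9, cy_5 = 17.5, cz_5 = 11.5, h_5 = 5, cx_6 = 16, cy_6 = 6, cz_6 = 13.5, cx_7 = 0.5, cz_7 = 8.5, w_7 = 2.5, d_7 = 4, h_7 = 5, cx_8 = 11.5, cy_8 = 13, cz_8 = 4.5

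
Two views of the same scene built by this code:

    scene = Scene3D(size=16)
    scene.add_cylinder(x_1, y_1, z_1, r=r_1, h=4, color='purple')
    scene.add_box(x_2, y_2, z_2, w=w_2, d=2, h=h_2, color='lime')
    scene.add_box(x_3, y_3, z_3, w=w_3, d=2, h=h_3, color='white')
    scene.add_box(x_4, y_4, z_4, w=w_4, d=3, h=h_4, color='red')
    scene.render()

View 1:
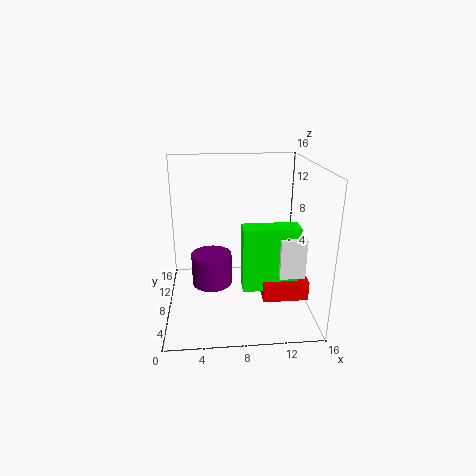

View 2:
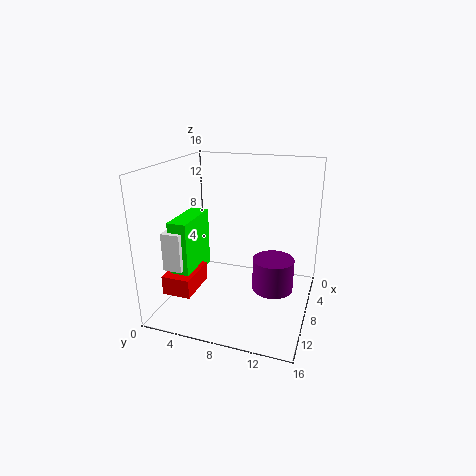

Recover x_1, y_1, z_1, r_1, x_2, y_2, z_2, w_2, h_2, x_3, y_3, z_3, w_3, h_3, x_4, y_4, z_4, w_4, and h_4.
x_1 = 5
y_1 = 11.5
z_1 = 0.5
r_1 = 2.5
x_2 = 8
y_2 = 2.5
z_2 = 4.5
w_2 = 5.5
h_2 = 6.5
x_3 = 11.5
y_3 = 2
z_3 = 6
w_3 = 2.5
h_3 = 4
x_4 = 10
y_4 = 2
z_4 = 3.5
w_4 = 4.5
h_4 = 2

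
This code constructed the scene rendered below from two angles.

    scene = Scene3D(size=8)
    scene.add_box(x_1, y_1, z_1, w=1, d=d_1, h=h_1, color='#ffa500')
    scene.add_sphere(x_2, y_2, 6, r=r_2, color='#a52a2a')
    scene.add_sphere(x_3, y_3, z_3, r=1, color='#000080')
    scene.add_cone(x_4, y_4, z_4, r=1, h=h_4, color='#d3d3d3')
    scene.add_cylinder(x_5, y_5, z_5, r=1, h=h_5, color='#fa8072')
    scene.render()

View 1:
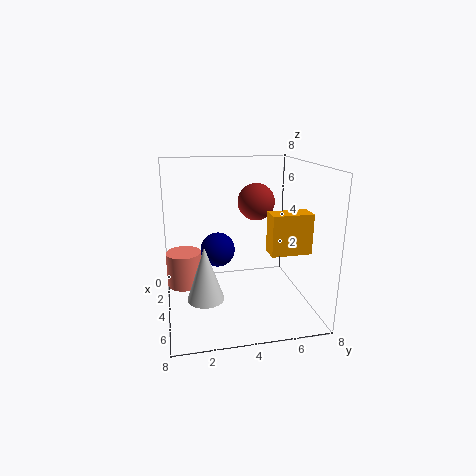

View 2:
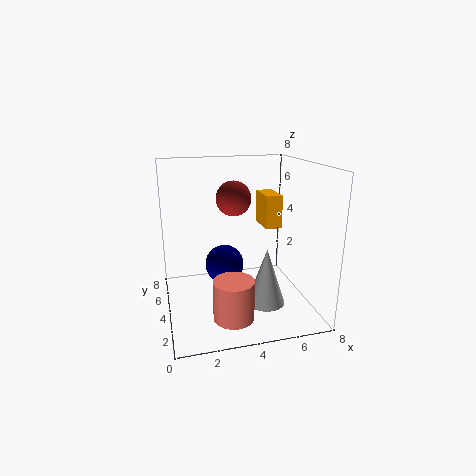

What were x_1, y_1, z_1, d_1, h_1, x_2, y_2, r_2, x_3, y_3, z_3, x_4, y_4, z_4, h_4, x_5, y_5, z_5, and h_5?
x_1 = 6; y_1 = 5; z_1 = 4; d_1 = 2; h_1 = 2; x_2 = 4; y_2 = 5; r_2 = 1; x_3 = 3; y_3 = 3; z_3 = 3; x_4 = 5; y_4 = 2; z_4 = 1; h_4 = 3; x_5 = 3; y_5 = 1; z_5 = 1; h_5 = 2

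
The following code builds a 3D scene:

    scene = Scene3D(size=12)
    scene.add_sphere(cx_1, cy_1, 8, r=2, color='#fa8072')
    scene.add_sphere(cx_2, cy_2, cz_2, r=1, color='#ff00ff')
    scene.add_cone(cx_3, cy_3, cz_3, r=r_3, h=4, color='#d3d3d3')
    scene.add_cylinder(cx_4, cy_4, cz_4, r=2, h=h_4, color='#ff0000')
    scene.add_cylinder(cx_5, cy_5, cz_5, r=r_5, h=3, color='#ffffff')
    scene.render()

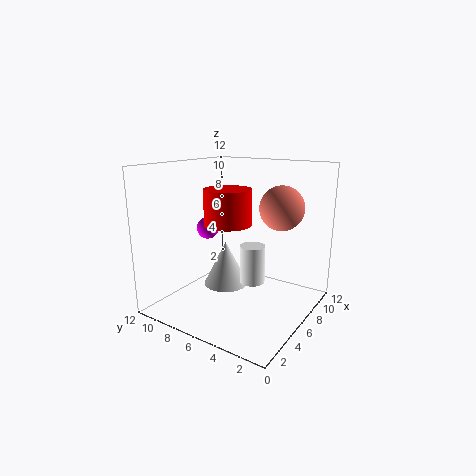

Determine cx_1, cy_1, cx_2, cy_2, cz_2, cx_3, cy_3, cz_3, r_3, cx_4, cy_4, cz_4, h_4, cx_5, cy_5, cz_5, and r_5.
cx_1 = 10
cy_1 = 4
cx_2 = 7
cy_2 = 10
cz_2 = 6
cx_3 = 7
cy_3 = 8
cz_3 = 1
r_3 = 2
cx_4 = 6
cy_4 = 7
cz_4 = 7
h_4 = 3
cx_5 = 5
cy_5 = 4
cz_5 = 3
r_5 = 1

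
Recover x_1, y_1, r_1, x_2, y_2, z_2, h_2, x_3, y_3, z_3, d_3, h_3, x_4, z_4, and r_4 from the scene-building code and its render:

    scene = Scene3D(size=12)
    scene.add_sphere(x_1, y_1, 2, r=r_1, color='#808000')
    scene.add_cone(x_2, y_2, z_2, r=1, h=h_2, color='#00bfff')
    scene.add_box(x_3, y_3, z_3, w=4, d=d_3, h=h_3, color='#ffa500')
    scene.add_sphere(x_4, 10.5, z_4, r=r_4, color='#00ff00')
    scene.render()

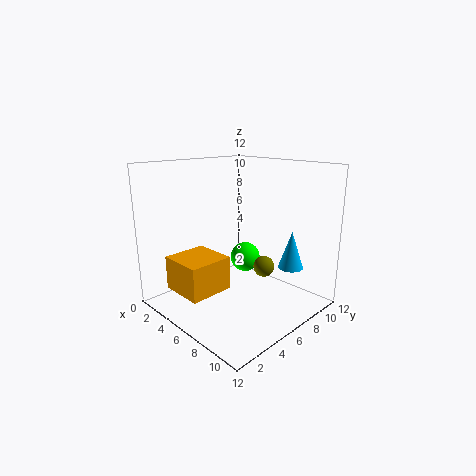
x_1 = 5.5
y_1 = 10
r_1 = 1
x_2 = 10
y_2 = 8
z_2 = 4
h_2 = 3
x_3 = 1
y_3 = 2
z_3 = 1
d_3 = 4
h_3 = 3
x_4 = 2.5
z_4 = 2
r_4 = 1.5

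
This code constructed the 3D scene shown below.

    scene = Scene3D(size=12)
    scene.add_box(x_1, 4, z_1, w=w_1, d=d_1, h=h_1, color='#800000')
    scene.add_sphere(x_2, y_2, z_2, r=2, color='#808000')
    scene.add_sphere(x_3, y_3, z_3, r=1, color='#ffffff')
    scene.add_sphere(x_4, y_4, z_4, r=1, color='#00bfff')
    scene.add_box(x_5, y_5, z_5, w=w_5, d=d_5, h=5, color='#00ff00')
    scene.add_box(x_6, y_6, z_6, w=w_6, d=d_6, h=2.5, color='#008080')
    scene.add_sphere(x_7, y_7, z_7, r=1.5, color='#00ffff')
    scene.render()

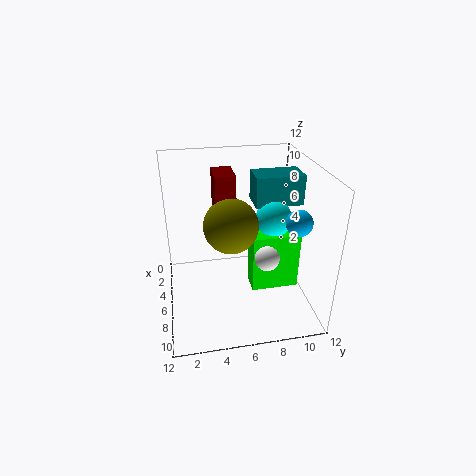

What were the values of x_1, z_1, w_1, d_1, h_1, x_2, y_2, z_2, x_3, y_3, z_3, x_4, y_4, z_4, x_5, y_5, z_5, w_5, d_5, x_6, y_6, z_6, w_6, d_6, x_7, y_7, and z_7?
x_1 = 5.5, z_1 = 7, w_1 = 2.5, d_1 = 1.5, h_1 = 5, x_2 = 8.5, y_2 = 5, z_2 = 8.5, x_3 = 8, y_3 = 8, z_3 = 5, x_4 = 9, y_4 = 10, z_4 = 8.5, x_5 = 5.5, y_5 = 7, z_5 = 1.5, w_5 = 2, d_5 = 4, x_6 = 3.5, y_6 = 7.5, z_6 = 8.5, w_6 = 2.5, d_6 = 4, x_7 = 6, y_7 = 9, z_7 = 7.5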